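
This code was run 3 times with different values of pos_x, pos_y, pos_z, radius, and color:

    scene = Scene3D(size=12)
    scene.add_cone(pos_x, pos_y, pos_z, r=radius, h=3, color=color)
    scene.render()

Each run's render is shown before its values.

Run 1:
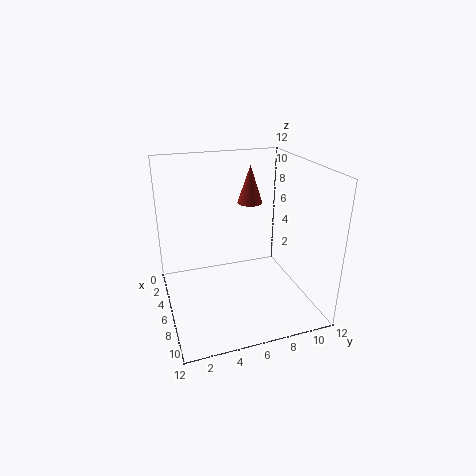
pos_x = 6
pos_y = 7
pos_z = 9
radius = 1
color = 'brown'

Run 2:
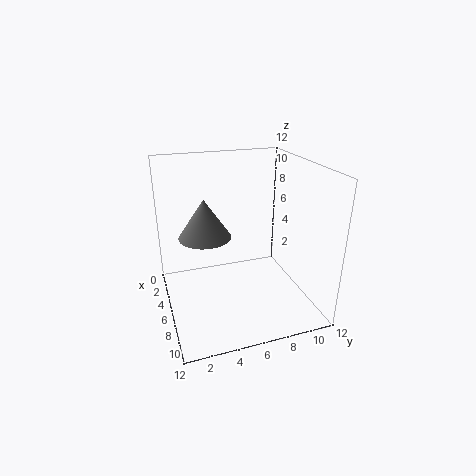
pos_x = 7
pos_y = 3
pos_z = 7
radius = 2
color = 'gray'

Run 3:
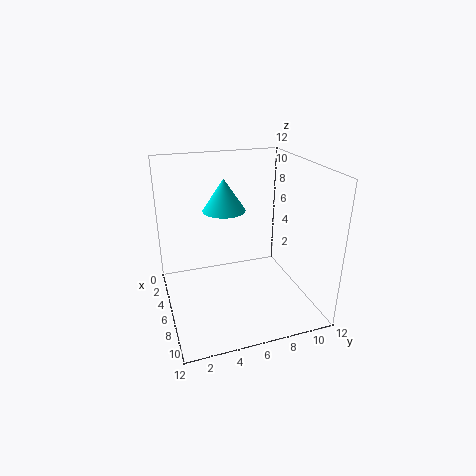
pos_x = 2
pos_y = 6
pos_z = 7
radius = 2
color = 'cyan'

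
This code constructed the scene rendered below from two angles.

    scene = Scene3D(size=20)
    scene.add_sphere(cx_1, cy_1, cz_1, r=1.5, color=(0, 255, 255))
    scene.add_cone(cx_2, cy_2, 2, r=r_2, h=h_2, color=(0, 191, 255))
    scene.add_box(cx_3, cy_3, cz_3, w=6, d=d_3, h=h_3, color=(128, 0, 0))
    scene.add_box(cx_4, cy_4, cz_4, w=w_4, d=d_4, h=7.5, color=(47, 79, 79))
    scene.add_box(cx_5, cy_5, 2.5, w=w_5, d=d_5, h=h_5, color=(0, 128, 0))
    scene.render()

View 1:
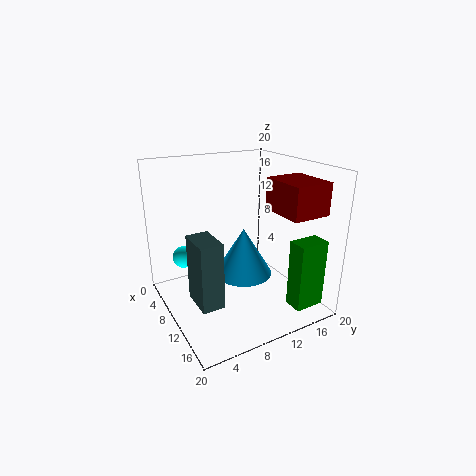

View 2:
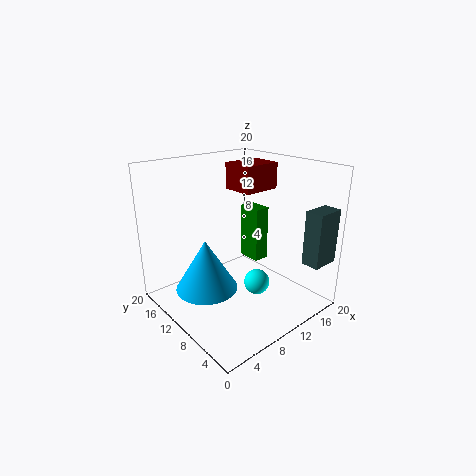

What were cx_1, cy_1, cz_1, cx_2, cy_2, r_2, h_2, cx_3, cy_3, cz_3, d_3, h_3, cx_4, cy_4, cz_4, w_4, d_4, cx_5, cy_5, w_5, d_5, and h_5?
cx_1 = 7, cy_1 = 3, cz_1 = 7.5, cx_2 = 6.5, cy_2 = 13, r_2 = 4.5, h_2 = 7.5, cx_3 = 13.5, cy_3 = 12, cz_3 = 15, d_3 = 5, h_3 = 4, cx_4 = 15.5, cy_4 = 0.5, cz_4 = 7, w_4 = 4, d_4 = 2.5, cx_5 = 17, cy_5 = 13.5, w_5 = 2.5, d_5 = 4, h_5 = 9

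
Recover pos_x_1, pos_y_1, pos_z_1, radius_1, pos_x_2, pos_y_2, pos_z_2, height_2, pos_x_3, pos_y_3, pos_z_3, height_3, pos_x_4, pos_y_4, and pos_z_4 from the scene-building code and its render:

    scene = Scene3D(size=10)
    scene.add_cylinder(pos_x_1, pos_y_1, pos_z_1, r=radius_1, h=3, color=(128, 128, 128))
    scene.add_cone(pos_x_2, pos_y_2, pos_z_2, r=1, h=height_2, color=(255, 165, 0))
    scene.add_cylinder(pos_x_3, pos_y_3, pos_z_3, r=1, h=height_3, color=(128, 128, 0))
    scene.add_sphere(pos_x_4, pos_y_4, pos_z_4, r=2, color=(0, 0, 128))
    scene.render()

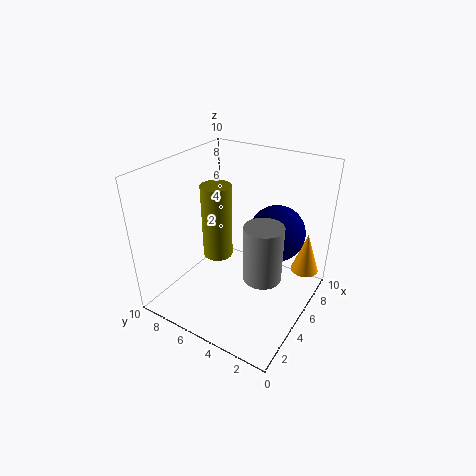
pos_x_1 = 1, pos_y_1 = 1, pos_z_1 = 6, radius_1 = 1, pos_x_2 = 8, pos_y_2 = 1, pos_z_2 = 2, height_2 = 3, pos_x_3 = 4, pos_y_3 = 6, pos_z_3 = 4, height_3 = 5, pos_x_4 = 7, pos_y_4 = 3, pos_z_4 = 5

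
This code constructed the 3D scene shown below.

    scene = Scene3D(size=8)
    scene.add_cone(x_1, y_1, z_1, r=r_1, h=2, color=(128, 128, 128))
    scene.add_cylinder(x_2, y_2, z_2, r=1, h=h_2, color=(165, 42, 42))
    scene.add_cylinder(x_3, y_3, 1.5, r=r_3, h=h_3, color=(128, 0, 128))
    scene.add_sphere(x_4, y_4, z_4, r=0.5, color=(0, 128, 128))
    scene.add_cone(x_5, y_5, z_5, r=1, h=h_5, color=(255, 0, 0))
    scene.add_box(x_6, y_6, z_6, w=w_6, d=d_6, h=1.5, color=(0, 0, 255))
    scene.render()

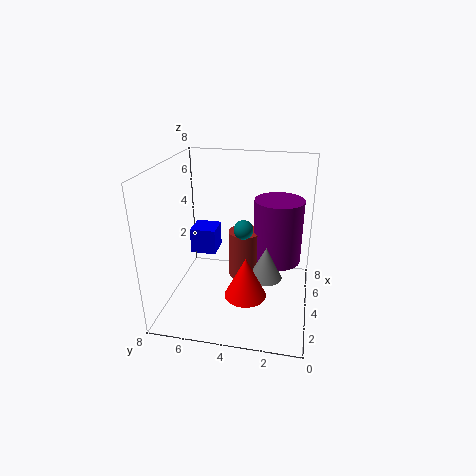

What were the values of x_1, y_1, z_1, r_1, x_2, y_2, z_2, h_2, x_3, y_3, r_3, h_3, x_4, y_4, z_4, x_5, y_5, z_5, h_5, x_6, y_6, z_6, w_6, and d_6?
x_1 = 5, y_1 = 2.5, z_1 = 1, r_1 = 1, x_2 = 6, y_2 = 4, z_2 = 0.5, h_2 = 3, x_3 = 6.5, y_3 = 2, r_3 = 1.5, h_3 = 4, x_4 = 3, y_4 = 3.5, z_4 = 5, x_5 = 1, y_5 = 3, z_5 = 2.5, h_5 = 2, x_6 = 4.5, y_6 = 5.5, z_6 = 2.5, w_6 = 1.5, d_6 = 1.5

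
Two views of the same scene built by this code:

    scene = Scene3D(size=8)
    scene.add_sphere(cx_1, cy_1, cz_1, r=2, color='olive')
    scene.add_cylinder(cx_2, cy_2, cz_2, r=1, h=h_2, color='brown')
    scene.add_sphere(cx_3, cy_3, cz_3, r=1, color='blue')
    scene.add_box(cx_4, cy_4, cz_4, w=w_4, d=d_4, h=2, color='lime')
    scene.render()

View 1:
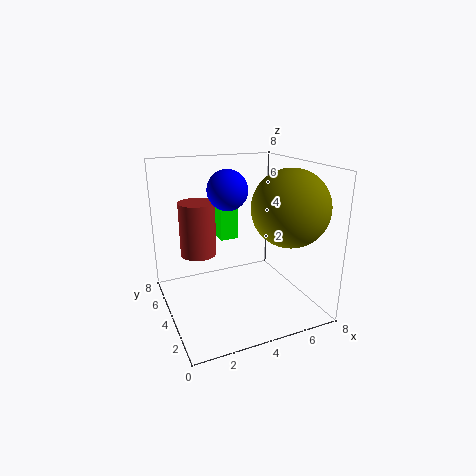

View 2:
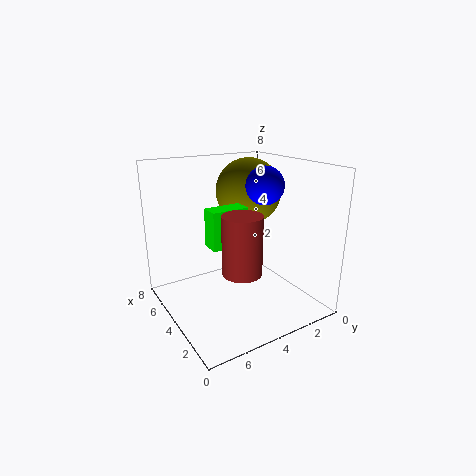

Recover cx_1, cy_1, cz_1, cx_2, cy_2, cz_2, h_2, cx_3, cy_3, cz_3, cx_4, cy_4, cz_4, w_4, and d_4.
cx_1 = 6
cy_1 = 2
cz_1 = 6
cx_2 = 2
cy_2 = 5
cz_2 = 3
h_2 = 3
cx_3 = 3
cy_3 = 3
cz_3 = 7
cx_4 = 3
cy_4 = 4
cz_4 = 4
w_4 = 1
d_4 = 2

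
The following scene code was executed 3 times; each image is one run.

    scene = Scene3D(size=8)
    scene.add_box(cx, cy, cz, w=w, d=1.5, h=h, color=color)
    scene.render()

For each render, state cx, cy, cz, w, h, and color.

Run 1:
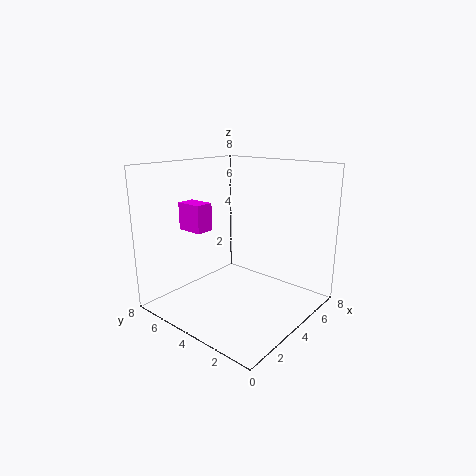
cx = 2, cy = 5, cz = 4.5, w = 1, h = 1.5, color = 'magenta'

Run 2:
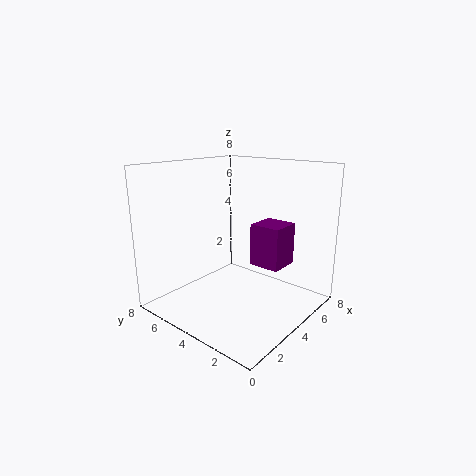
cx = 2.5, cy = 0.5, cz = 3.5, w = 1.5, h = 2, color = 'purple'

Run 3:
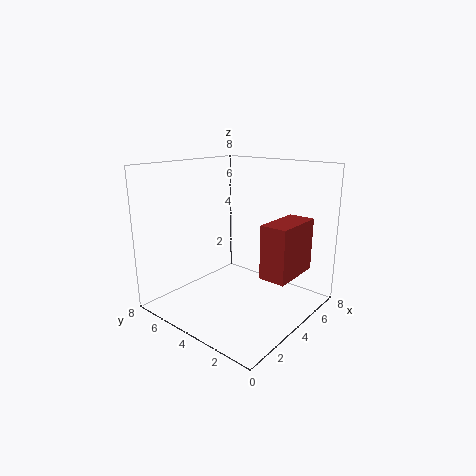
cx = 4, cy = 1, cz = 2, w = 3, h = 3, color = 'brown'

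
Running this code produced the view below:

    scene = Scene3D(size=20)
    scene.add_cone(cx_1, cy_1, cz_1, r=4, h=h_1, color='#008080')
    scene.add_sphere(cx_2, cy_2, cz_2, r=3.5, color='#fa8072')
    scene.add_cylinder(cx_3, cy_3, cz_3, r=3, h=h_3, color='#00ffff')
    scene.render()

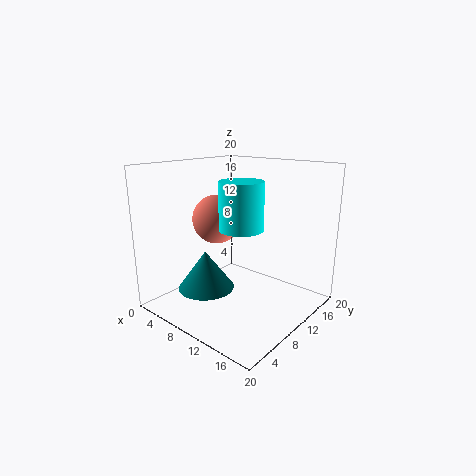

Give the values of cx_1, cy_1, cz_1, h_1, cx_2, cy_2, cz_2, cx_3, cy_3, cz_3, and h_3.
cx_1 = 6.5
cy_1 = 7
cz_1 = 2.5
h_1 = 5.5
cx_2 = 6
cy_2 = 10
cz_2 = 12
cx_3 = 11
cy_3 = 9.5
cz_3 = 11.5
h_3 = 6.5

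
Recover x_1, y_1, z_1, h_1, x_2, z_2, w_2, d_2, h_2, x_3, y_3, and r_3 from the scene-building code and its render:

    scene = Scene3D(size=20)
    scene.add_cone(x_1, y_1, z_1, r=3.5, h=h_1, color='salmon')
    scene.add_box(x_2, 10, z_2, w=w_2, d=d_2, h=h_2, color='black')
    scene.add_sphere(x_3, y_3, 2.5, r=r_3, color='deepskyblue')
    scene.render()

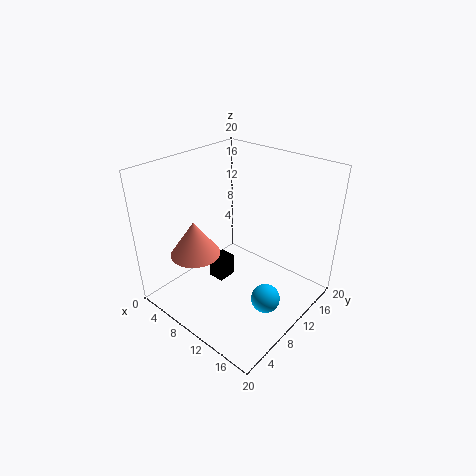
x_1 = 5.5; y_1 = 6; z_1 = 7.5; h_1 = 5; x_2 = 4; z_2 = 0.5; w_2 = 2.5; d_2 = 3; h_2 = 3.5; x_3 = 15.5; y_3 = 9.5; r_3 = 2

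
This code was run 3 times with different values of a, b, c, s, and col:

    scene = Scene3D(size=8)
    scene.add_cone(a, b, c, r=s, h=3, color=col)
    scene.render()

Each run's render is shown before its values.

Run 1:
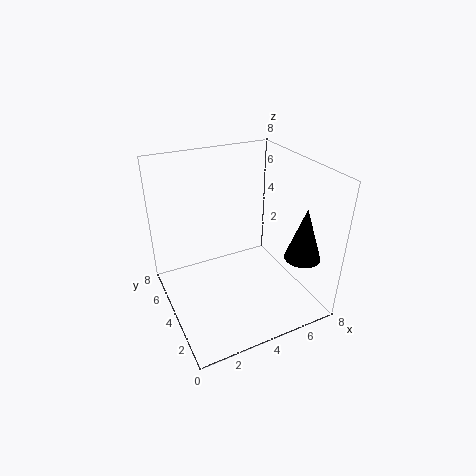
a = 7; b = 2; c = 3; s = 1; col = 'black'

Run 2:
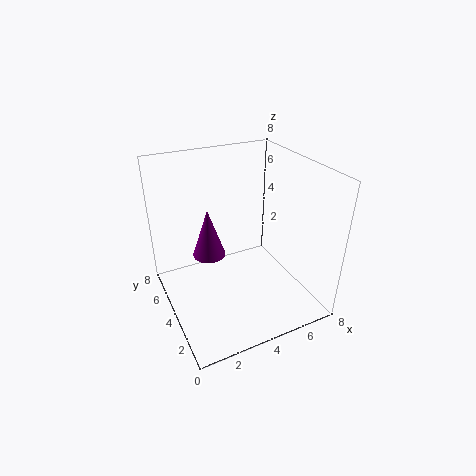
a = 3; b = 6; c = 2; s = 1; col = 'purple'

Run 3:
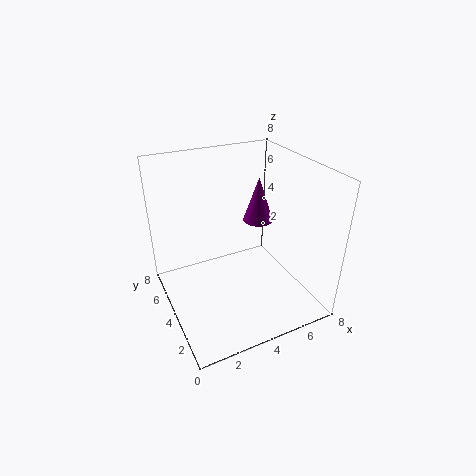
a = 7; b = 7; c = 3; s = 1; col = 'purple'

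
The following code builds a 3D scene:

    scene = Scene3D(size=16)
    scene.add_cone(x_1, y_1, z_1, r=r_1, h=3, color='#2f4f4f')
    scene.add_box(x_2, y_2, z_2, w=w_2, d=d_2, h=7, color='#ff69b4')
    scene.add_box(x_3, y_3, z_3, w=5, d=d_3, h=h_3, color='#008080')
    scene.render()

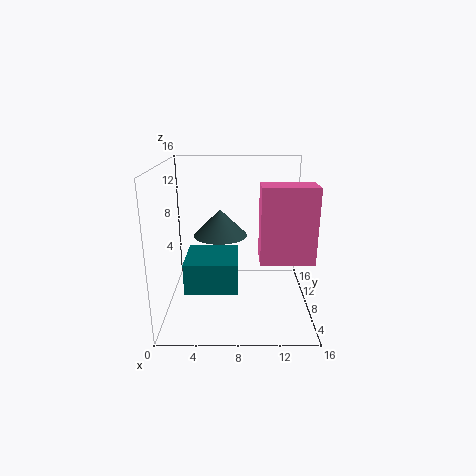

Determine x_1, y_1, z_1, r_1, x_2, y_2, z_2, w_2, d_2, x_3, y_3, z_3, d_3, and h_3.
x_1 = 6, y_1 = 9, z_1 = 8, r_1 = 3, x_2 = 10, y_2 = 1, z_2 = 8, w_2 = 5, d_2 = 3, x_3 = 3, y_3 = 1, z_3 = 5, d_3 = 5, h_3 = 3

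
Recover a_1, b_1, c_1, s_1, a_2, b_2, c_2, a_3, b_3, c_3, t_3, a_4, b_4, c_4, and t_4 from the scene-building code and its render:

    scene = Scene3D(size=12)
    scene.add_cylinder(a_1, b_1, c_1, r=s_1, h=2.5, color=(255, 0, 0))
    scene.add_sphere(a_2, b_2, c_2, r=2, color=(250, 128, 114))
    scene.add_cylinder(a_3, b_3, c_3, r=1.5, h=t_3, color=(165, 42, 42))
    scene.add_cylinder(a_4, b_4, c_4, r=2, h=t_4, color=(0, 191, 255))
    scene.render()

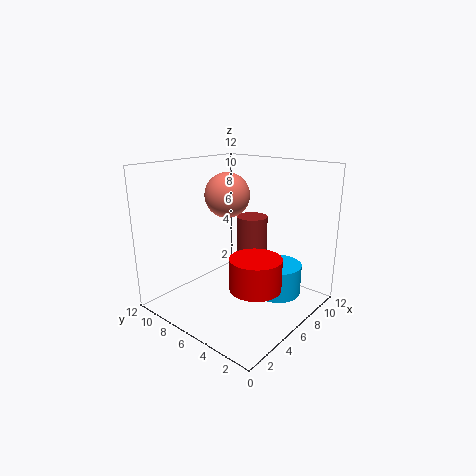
a_1 = 4.5
b_1 = 3
c_1 = 3
s_1 = 2
a_2 = 7.5
b_2 = 8.5
c_2 = 9
a_3 = 10.5
b_3 = 8
c_3 = 0.5
t_3 = 6
a_4 = 7.5
b_4 = 3
c_4 = 1.5
t_4 = 2.5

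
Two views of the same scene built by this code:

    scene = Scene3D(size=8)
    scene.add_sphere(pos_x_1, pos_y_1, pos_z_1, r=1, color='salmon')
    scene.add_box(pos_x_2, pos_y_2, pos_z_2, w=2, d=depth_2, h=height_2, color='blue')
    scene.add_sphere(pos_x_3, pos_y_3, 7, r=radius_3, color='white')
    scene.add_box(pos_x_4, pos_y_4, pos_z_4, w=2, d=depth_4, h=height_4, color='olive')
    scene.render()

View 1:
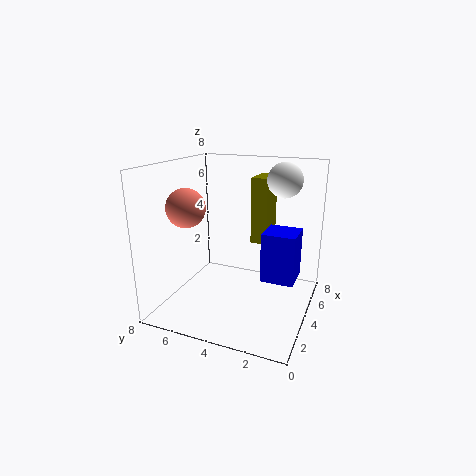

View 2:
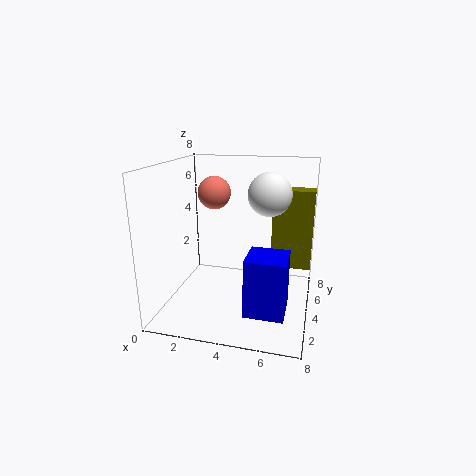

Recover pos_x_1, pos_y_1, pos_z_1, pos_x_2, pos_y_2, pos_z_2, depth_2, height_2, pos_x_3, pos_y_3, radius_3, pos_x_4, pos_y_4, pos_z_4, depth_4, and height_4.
pos_x_1 = 2, pos_y_1 = 6, pos_z_1 = 6, pos_x_2 = 5, pos_y_2 = 1, pos_z_2 = 1, depth_2 = 2, height_2 = 3, pos_x_3 = 6, pos_y_3 = 2, radius_3 = 1, pos_x_4 = 6, pos_y_4 = 3, pos_z_4 = 3, depth_4 = 1, height_4 = 4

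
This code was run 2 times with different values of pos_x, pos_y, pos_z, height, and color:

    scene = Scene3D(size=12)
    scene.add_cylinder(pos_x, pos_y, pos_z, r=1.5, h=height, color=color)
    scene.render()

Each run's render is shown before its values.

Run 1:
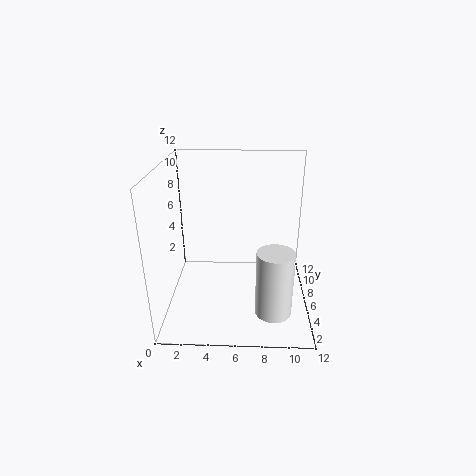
pos_x = 9; pos_y = 3.5; pos_z = 0.5; height = 5.5; color = 'white'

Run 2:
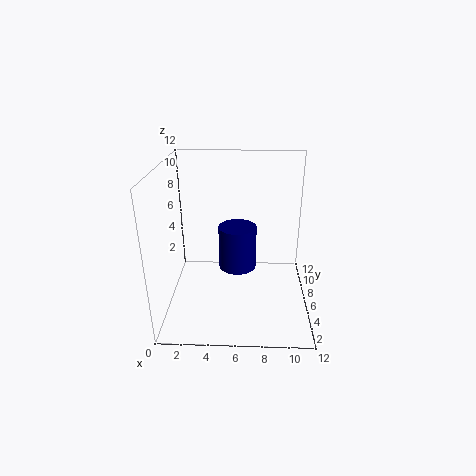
pos_x = 6; pos_y = 5; pos_z = 4; height = 3.5; color = 'navy'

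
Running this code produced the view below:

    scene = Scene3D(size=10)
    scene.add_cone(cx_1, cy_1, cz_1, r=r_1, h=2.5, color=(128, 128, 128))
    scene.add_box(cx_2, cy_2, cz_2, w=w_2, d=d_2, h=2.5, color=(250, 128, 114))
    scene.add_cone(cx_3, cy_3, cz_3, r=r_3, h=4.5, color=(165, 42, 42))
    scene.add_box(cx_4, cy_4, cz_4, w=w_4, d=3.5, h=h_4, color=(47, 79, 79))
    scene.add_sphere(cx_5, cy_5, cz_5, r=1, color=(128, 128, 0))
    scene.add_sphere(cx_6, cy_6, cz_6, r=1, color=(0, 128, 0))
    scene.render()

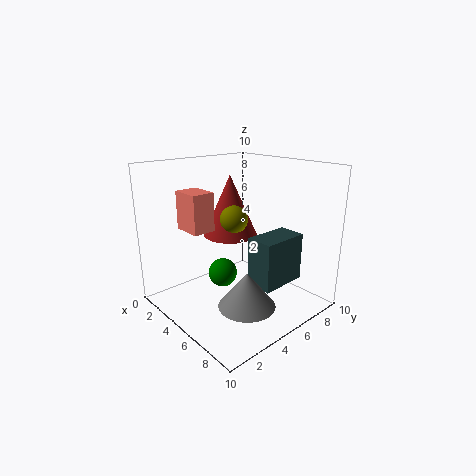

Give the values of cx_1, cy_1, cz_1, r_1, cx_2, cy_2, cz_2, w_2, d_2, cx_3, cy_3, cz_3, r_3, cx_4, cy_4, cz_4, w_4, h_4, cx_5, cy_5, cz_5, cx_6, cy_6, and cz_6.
cx_1 = 6.5
cy_1 = 4.5
cz_1 = 0.5
r_1 = 2
cx_2 = 3
cy_2 = 1.5
cz_2 = 6
w_2 = 2
d_2 = 1.5
cx_3 = 3
cy_3 = 6
cz_3 = 4.5
r_3 = 2
cx_4 = 5.5
cy_4 = 5.5
cz_4 = 1.5
w_4 = 2
h_4 = 3.5
cx_5 = 4
cy_5 = 5.5
cz_5 = 6
cx_6 = 4.5
cy_6 = 4
cz_6 = 2.5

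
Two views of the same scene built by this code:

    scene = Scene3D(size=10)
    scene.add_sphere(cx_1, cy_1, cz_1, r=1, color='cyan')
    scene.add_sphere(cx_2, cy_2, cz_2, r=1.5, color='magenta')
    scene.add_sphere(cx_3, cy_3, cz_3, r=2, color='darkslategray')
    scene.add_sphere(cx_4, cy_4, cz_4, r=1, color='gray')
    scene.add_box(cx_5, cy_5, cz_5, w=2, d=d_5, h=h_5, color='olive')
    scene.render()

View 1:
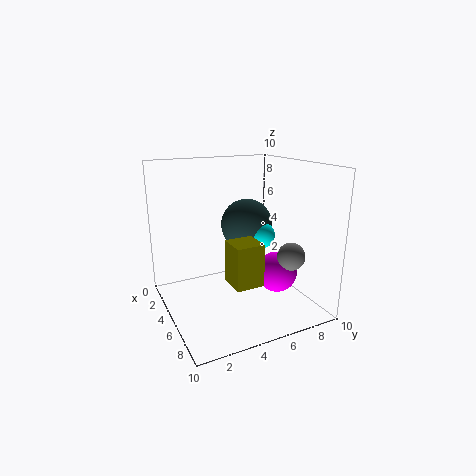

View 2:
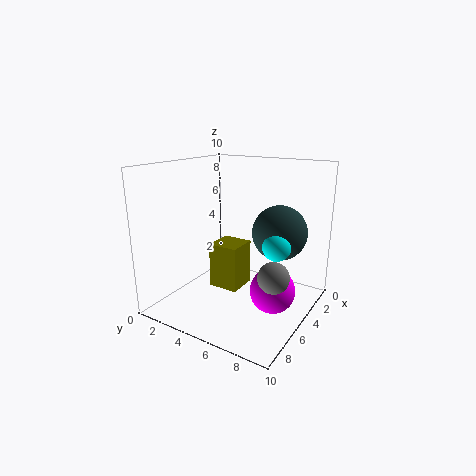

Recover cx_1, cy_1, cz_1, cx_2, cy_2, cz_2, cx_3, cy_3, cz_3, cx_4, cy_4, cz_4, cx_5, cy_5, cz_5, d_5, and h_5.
cx_1 = 4
cy_1 = 7.5
cz_1 = 4.5
cx_2 = 5.5
cy_2 = 8
cz_2 = 2
cx_3 = 2.5
cy_3 = 7
cz_3 = 5
cx_4 = 6.5
cy_4 = 8.5
cz_4 = 3.5
cx_5 = 5
cy_5 = 4
cz_5 = 2
d_5 = 2
h_5 = 3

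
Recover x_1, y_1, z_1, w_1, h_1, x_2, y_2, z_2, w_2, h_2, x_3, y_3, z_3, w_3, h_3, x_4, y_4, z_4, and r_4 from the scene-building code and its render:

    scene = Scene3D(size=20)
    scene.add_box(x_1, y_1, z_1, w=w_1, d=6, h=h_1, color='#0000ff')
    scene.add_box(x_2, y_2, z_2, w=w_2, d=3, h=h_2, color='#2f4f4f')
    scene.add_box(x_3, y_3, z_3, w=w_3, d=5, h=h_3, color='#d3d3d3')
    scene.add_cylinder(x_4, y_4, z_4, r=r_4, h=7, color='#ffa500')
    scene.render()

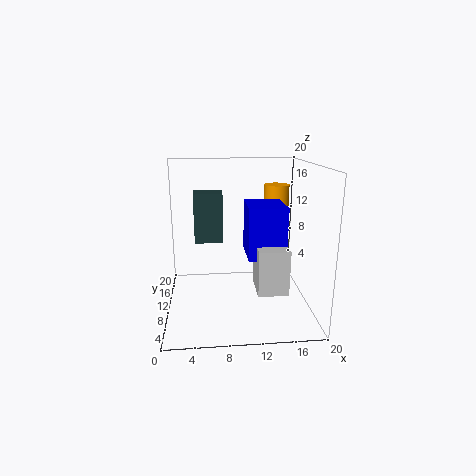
x_1 = 11, y_1 = 6, z_1 = 8, w_1 = 5, h_1 = 7, x_2 = 4, y_2 = 11, z_2 = 9, w_2 = 4, h_2 = 7, x_3 = 12, y_3 = 4, z_3 = 4, w_3 = 4, h_3 = 6, x_4 = 17, y_4 = 18, z_4 = 9, r_4 = 2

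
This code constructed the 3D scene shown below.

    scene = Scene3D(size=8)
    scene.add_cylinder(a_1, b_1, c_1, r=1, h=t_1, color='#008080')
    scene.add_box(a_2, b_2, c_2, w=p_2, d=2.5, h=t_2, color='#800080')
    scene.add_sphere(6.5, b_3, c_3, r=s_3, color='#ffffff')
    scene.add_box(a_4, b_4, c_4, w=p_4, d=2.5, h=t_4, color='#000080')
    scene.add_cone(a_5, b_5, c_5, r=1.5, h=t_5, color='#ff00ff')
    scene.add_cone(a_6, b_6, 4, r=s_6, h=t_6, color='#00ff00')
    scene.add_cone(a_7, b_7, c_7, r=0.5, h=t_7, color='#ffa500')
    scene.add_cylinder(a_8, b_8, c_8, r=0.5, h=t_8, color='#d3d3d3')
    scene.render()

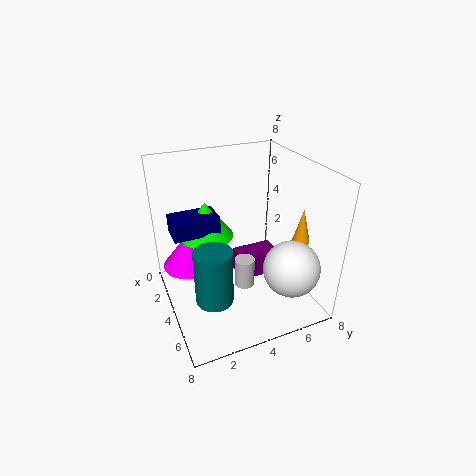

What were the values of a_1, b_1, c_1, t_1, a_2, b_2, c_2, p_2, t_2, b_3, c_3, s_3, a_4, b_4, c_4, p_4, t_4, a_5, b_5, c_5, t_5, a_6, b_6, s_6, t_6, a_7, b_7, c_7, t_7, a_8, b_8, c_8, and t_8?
a_1 = 5.5; b_1 = 2; c_1 = 1.5; t_1 = 3; a_2 = 2; b_2 = 4.5; c_2 = 0.5; p_2 = 1.5; t_2 = 1.5; b_3 = 6; c_3 = 3; s_3 = 1.5; a_4 = 2.5; b_4 = 0.5; c_4 = 4.5; p_4 = 1.5; t_4 = 1; a_5 = 2.5; b_5 = 1.5; c_5 = 2; t_5 = 2; a_6 = 3; b_6 = 2.5; s_6 = 1.5; t_6 = 2; a_7 = 5; b_7 = 7.5; c_7 = 3.5; t_7 = 2; a_8 = 6; b_8 = 3.5; c_8 = 2.5; t_8 = 1.5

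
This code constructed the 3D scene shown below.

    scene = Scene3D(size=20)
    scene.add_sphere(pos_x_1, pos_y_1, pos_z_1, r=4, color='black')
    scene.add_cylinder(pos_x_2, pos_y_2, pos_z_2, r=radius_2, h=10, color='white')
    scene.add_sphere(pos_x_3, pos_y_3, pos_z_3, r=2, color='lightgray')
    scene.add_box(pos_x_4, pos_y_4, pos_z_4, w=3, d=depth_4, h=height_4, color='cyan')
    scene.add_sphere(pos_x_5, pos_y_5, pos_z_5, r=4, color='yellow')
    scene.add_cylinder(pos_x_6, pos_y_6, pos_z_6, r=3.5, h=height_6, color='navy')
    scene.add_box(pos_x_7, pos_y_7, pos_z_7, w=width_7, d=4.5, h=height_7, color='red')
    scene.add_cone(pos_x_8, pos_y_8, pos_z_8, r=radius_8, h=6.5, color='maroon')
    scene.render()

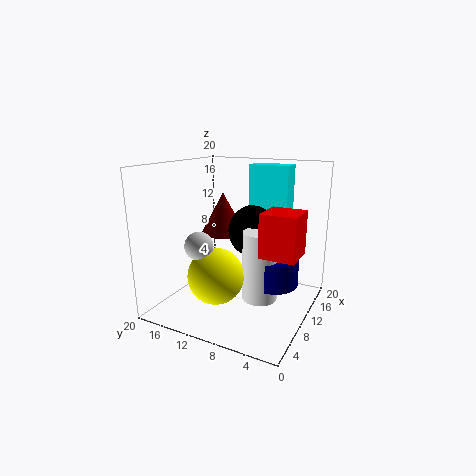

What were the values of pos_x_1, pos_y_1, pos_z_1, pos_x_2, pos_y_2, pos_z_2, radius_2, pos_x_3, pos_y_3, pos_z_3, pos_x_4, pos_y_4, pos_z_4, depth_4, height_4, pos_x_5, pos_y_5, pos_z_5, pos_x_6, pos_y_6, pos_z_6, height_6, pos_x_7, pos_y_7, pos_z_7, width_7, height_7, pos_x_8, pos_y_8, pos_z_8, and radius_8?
pos_x_1 = 15.5; pos_y_1 = 10; pos_z_1 = 9.5; pos_x_2 = 11; pos_y_2 = 7; pos_z_2 = 1; radius_2 = 2.5; pos_x_3 = 7; pos_y_3 = 14.5; pos_z_3 = 9; pos_x_4 = 15.5; pos_y_4 = 5; pos_z_4 = 13; depth_4 = 6; height_4 = 6.5; pos_x_5 = 8; pos_y_5 = 12.5; pos_z_5 = 4.5; pos_x_6 = 12.5; pos_y_6 = 5.5; pos_z_6 = 3; height_6 = 4; pos_x_7 = 5.5; pos_y_7 = 0.5; pos_z_7 = 9.5; width_7 = 4.5; height_7 = 5.5; pos_x_8 = 15.5; pos_y_8 = 15.5; pos_z_8 = 8.5; radius_8 = 3.5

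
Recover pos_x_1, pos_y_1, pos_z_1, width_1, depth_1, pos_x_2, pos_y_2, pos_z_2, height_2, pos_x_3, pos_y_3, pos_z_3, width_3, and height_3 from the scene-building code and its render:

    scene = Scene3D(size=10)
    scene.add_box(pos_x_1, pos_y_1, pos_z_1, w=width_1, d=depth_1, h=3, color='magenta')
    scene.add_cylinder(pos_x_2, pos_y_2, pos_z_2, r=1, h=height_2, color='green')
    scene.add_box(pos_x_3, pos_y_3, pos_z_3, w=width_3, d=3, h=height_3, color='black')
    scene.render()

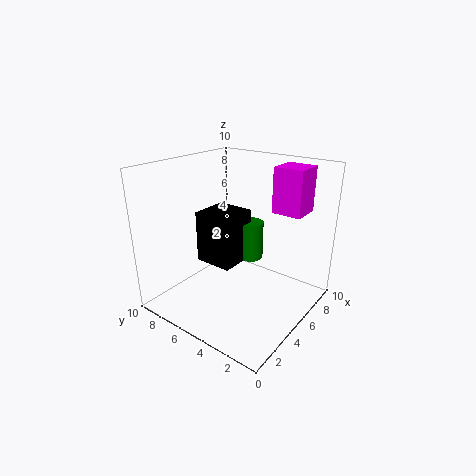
pos_x_1 = 6; pos_y_1 = 1; pos_z_1 = 7; width_1 = 2; depth_1 = 2; pos_x_2 = 8; pos_y_2 = 6; pos_z_2 = 2; height_2 = 3; pos_x_3 = 5; pos_y_3 = 6; pos_z_3 = 2; width_3 = 3; height_3 = 4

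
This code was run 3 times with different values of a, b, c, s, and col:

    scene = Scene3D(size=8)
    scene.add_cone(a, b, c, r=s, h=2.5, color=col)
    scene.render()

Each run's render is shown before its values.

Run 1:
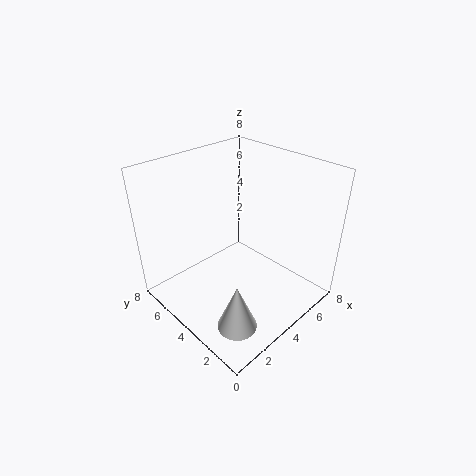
a = 1.5
b = 1.5
c = 1
s = 1
col = 'white'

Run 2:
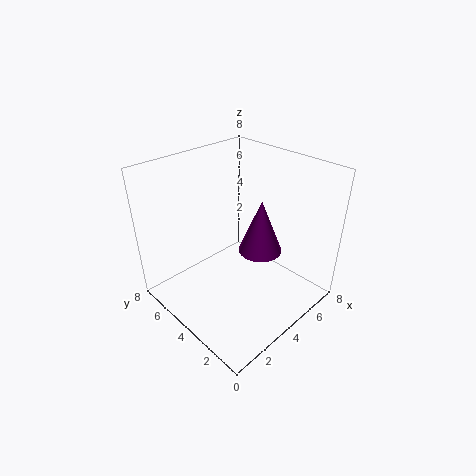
a = 3
b = 1.5
c = 5
s = 1
col = 'purple'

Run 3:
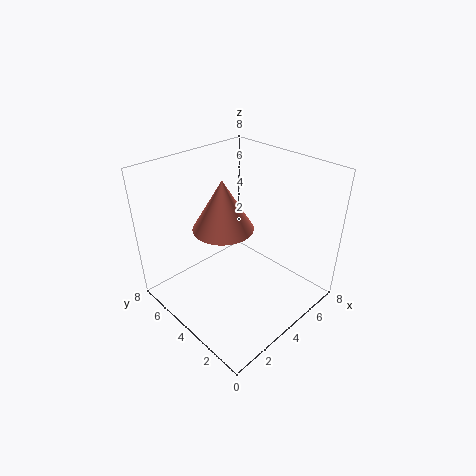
a = 2.5
b = 3.5
c = 5.5
s = 1.5
col = 'salmon'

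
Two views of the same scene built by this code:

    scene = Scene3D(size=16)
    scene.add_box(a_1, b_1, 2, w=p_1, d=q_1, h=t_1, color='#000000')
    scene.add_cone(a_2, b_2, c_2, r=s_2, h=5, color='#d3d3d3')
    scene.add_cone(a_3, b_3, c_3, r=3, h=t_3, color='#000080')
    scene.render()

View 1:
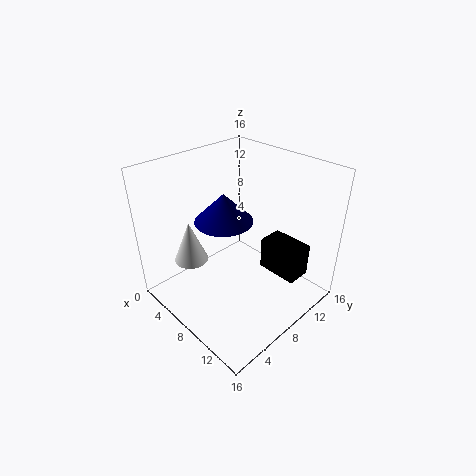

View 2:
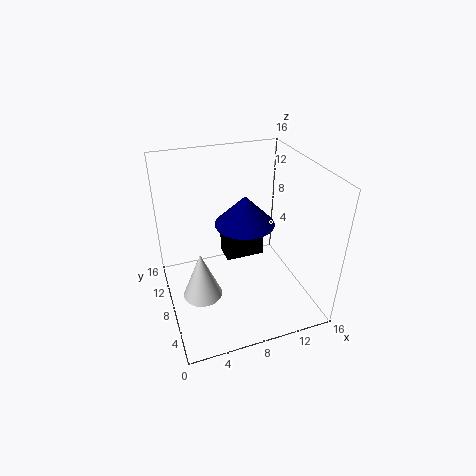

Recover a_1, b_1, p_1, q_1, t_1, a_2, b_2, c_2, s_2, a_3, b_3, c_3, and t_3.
a_1 = 8; b_1 = 12; p_1 = 5; q_1 = 3; t_1 = 4; a_2 = 3; b_2 = 5; c_2 = 4; s_2 = 2; a_3 = 8; b_3 = 6; c_3 = 11; t_3 = 3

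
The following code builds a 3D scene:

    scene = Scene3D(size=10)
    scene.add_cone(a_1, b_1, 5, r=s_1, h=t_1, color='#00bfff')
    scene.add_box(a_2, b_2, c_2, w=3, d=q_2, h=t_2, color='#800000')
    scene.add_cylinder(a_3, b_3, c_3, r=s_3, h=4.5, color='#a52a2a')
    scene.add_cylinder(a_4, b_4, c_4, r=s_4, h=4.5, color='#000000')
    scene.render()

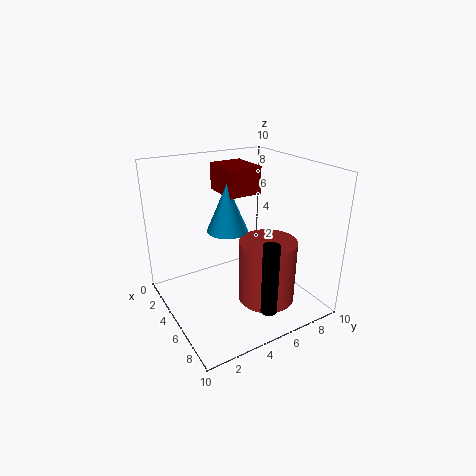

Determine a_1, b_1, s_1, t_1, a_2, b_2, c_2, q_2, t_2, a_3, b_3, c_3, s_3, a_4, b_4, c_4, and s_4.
a_1 = 3.5; b_1 = 5; s_1 = 1.5; t_1 = 3.5; a_2 = 1; b_2 = 5; c_2 = 7.5; q_2 = 2.5; t_2 = 2; a_3 = 6.5; b_3 = 6.5; c_3 = 0.5; s_3 = 2; a_4 = 9.5; b_4 = 4.5; c_4 = 2; s_4 = 0.5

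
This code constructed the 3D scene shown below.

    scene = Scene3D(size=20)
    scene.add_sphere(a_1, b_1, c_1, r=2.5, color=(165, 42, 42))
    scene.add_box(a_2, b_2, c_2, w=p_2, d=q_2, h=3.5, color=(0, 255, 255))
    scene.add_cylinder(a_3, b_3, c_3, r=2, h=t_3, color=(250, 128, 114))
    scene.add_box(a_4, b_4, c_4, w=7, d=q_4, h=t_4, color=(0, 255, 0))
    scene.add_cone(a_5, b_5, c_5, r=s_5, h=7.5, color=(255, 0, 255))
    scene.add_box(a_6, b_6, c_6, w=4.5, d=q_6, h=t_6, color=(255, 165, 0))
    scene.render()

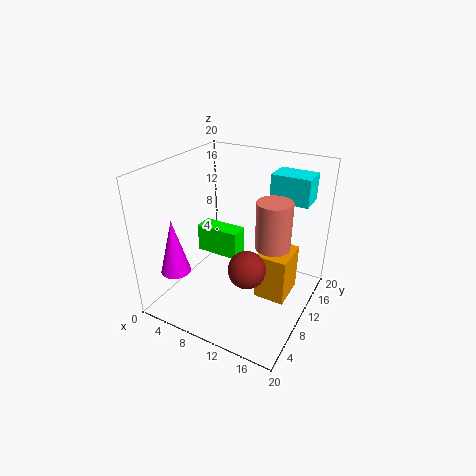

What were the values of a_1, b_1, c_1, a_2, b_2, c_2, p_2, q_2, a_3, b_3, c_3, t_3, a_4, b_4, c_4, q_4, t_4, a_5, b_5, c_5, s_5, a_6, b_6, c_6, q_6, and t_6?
a_1 = 13, b_1 = 7, c_1 = 7.5, a_2 = 14, b_2 = 11, c_2 = 16, p_2 = 5, q_2 = 3.5, a_3 = 17, b_3 = 5.5, c_3 = 13, t_3 = 5.5, a_4 = 0.5, b_4 = 13.5, c_4 = 3.5, q_4 = 3, t_4 = 4.5, a_5 = 4, b_5 = 3.5, c_5 = 6.5, s_5 = 2, a_6 = 12.5, b_6 = 10.5, c_6 = 0.5, q_6 = 5.5, t_6 = 7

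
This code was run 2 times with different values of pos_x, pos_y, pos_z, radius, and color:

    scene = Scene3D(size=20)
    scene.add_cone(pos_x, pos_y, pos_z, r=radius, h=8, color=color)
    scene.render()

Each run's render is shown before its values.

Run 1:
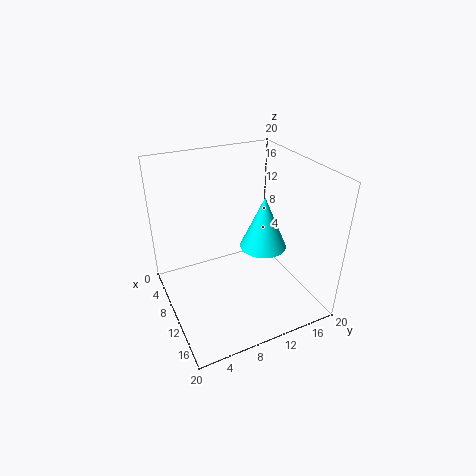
pos_x = 8.5, pos_y = 15, pos_z = 6.5, radius = 3.5, color = 'cyan'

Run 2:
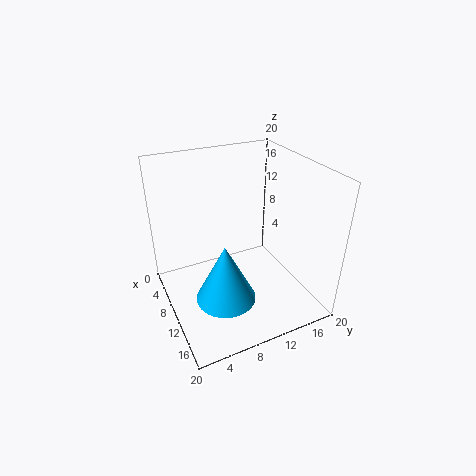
pos_x = 13.5, pos_y = 6.5, pos_z = 3.5, radius = 4, color = 'deepskyblue'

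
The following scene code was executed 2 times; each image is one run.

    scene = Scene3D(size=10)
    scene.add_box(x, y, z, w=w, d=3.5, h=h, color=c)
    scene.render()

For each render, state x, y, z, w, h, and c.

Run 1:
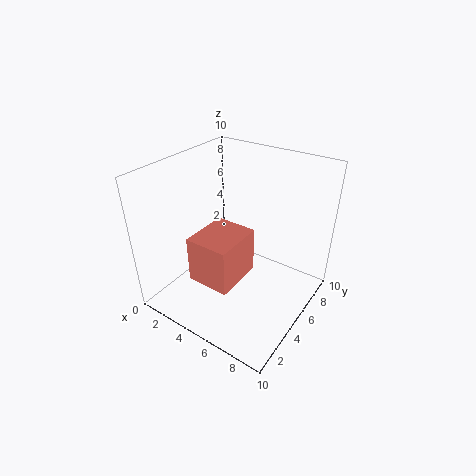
x = 3, y = 2, z = 2.5, w = 3, h = 3.25, c = 'salmon'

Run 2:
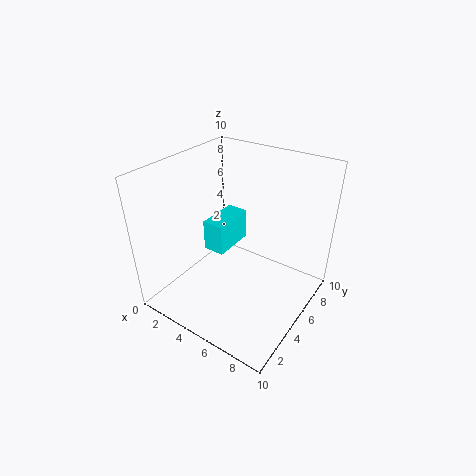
x = 1, y = 6, z = 2, w = 1.75, h = 2.5, c = 'cyan'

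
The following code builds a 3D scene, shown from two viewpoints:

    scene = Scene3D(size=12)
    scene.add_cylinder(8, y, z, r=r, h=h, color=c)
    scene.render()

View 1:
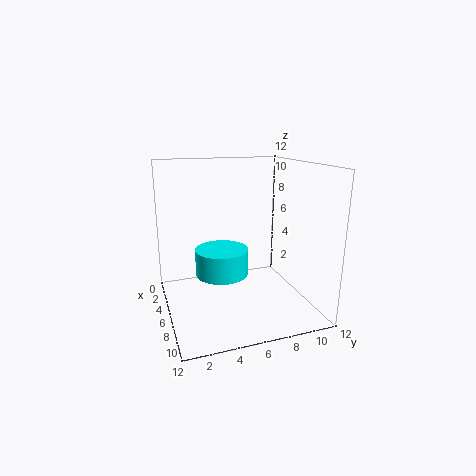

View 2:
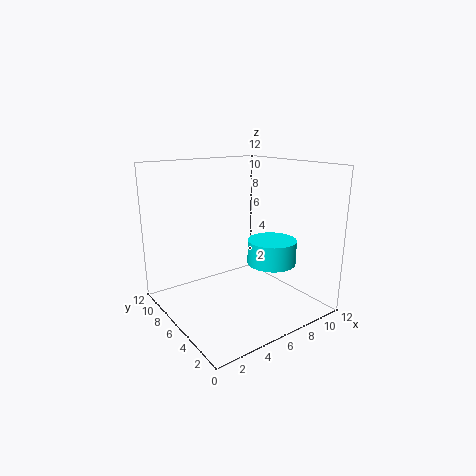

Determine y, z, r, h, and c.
y = 4; z = 4; r = 2; h = 2; c = 'cyan'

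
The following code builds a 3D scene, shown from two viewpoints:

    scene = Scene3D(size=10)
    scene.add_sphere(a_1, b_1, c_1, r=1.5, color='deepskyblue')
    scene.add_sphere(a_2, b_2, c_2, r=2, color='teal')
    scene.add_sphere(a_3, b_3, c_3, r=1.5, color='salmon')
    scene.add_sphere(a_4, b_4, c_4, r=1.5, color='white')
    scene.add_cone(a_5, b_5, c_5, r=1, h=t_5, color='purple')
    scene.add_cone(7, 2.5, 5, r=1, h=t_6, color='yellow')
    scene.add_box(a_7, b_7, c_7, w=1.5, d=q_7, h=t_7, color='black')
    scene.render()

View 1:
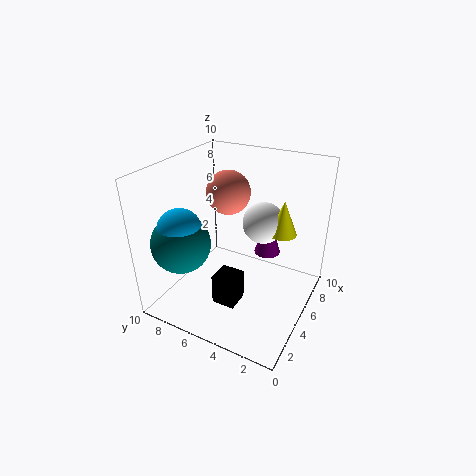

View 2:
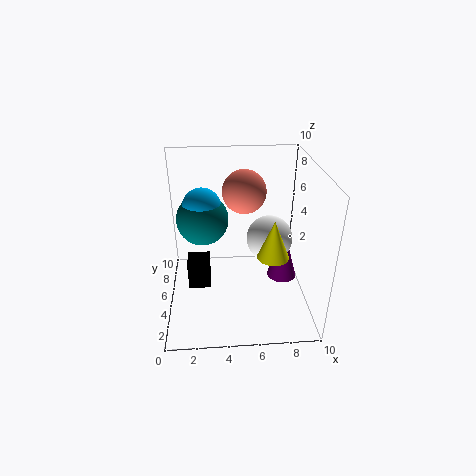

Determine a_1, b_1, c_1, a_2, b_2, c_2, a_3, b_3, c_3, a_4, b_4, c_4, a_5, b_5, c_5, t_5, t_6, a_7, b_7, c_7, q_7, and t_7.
a_1 = 2.5; b_1 = 8; c_1 = 6; a_2 = 2.5; b_2 = 8; c_2 = 5; a_3 = 5.5; b_3 = 6; c_3 = 8; a_4 = 7; b_4 = 4; c_4 = 5.5; a_5 = 8; b_5 = 4; c_5 = 2.5; t_5 = 3.5; t_6 = 2.5; a_7 = 1.5; b_7 = 3.5; c_7 = 2; q_7 = 1.5; t_7 = 2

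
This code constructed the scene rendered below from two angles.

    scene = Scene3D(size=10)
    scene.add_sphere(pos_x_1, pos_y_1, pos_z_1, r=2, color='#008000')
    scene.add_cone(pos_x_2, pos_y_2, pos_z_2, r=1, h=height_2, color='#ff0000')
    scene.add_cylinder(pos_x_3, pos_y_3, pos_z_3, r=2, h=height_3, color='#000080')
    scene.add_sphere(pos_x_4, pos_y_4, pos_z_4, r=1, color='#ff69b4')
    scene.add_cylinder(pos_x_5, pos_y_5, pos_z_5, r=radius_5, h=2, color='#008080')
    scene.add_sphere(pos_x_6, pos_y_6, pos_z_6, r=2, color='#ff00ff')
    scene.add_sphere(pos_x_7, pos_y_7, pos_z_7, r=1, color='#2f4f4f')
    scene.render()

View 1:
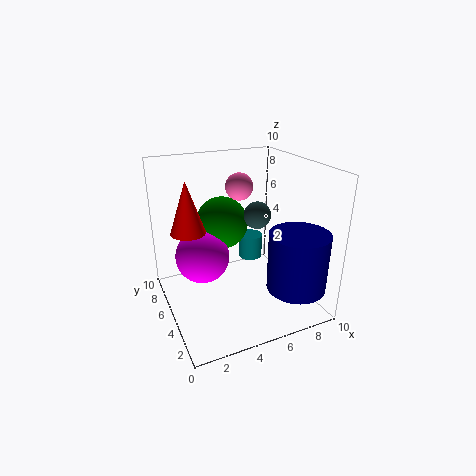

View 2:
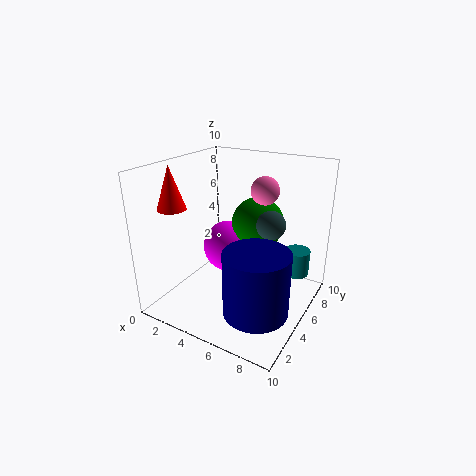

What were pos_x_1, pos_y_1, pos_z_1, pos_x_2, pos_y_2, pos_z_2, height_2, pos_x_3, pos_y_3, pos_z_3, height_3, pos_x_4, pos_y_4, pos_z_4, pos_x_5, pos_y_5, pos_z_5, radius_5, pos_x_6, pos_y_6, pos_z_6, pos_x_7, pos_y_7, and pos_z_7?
pos_x_1 = 5
pos_y_1 = 8
pos_z_1 = 5
pos_x_2 = 1
pos_y_2 = 3
pos_z_2 = 7
height_2 = 3
pos_x_3 = 8
pos_y_3 = 2
pos_z_3 = 2
height_3 = 4
pos_x_4 = 6
pos_y_4 = 7
pos_z_4 = 8
pos_x_5 = 8
pos_y_5 = 9
pos_z_5 = 1
radius_5 = 1
pos_x_6 = 3
pos_y_6 = 7
pos_z_6 = 3
pos_x_7 = 7
pos_y_7 = 6
pos_z_7 = 6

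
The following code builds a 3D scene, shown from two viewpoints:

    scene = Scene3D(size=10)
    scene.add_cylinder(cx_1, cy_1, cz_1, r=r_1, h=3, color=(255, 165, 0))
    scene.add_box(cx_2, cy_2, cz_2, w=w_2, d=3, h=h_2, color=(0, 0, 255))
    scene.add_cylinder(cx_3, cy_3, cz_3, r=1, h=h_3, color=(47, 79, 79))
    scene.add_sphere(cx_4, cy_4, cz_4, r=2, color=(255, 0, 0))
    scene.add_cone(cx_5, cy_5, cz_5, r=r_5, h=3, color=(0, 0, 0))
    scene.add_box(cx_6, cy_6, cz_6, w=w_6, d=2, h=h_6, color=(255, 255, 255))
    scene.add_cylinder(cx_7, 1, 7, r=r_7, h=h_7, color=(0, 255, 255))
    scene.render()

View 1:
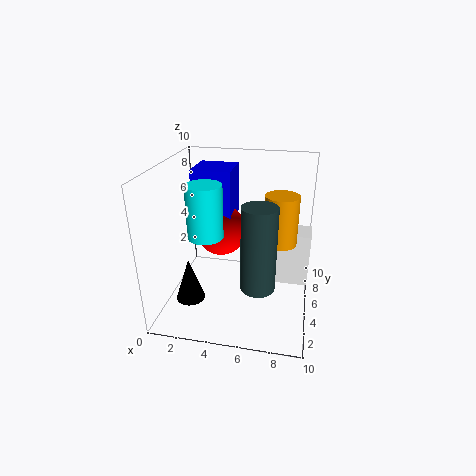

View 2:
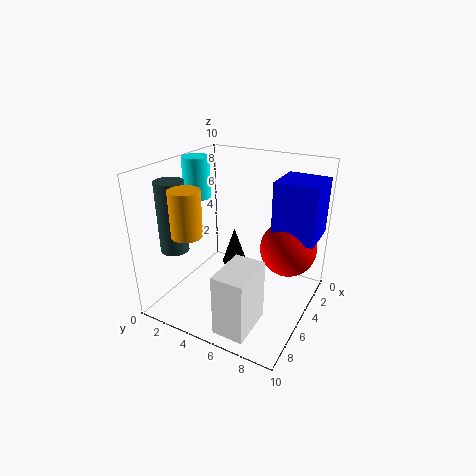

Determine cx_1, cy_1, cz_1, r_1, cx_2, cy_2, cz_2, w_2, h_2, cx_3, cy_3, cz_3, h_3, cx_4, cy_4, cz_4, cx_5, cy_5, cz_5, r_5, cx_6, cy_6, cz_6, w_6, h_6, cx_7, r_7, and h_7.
cx_1 = 8; cy_1 = 3; cz_1 = 6; r_1 = 1; cx_2 = 1; cy_2 = 7; cz_2 = 5; w_2 = 3; h_2 = 4; cx_3 = 7; cy_3 = 1; cz_3 = 4; h_3 = 5; cx_4 = 3; cy_4 = 8; cz_4 = 4; cx_5 = 2; cy_5 = 3; cz_5 = 1; r_5 = 1; cx_6 = 7; cy_6 = 6; cz_6 = 1; w_6 = 3; h_6 = 4; cx_7 = 4; r_7 = 1; h_7 = 3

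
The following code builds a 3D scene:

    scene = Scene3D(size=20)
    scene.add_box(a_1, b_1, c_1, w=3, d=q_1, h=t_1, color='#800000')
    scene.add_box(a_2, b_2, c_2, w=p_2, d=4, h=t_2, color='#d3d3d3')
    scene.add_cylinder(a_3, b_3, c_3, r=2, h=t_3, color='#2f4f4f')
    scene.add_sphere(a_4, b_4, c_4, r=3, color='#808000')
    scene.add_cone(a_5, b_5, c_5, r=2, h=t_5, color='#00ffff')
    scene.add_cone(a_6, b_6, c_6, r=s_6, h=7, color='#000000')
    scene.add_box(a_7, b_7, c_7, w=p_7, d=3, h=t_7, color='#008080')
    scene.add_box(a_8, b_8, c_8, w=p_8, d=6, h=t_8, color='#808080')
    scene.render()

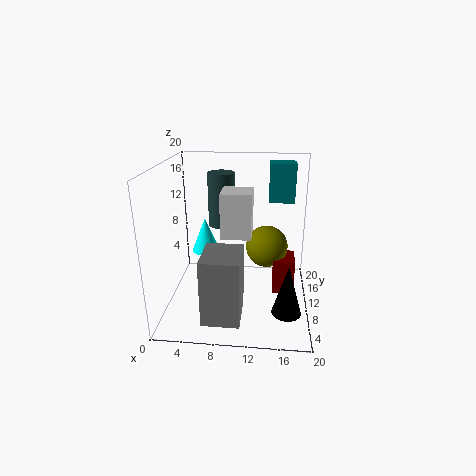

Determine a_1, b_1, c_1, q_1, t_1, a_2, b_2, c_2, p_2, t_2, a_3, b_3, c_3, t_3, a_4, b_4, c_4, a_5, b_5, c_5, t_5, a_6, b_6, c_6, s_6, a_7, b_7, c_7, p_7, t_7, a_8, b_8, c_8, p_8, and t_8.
a_1 = 15; b_1 = 9; c_1 = 2; q_1 = 4; t_1 = 5; a_2 = 8; b_2 = 7; c_2 = 11; p_2 = 4; t_2 = 6; a_3 = 7; b_3 = 15; c_3 = 10; t_3 = 8; a_4 = 14; b_4 = 12; c_4 = 8; a_5 = 5; b_5 = 12; c_5 = 7; t_5 = 5; a_6 = 17; b_6 = 6; c_6 = 1; s_6 = 2; a_7 = 14; b_7 = 17; c_7 = 13; p_7 = 4; t_7 = 6; a_8 = 6; b_8 = 2; c_8 = 1; p_8 = 5; t_8 = 9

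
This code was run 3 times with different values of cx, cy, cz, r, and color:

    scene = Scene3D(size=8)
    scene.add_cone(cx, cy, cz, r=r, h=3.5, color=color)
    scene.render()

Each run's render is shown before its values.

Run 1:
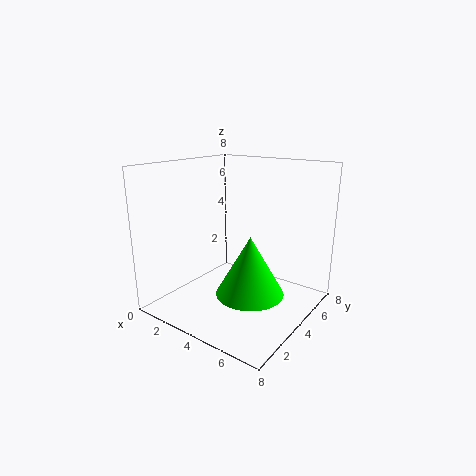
cx = 4.5
cy = 4.5
cz = 0.5
r = 2
color = 'lime'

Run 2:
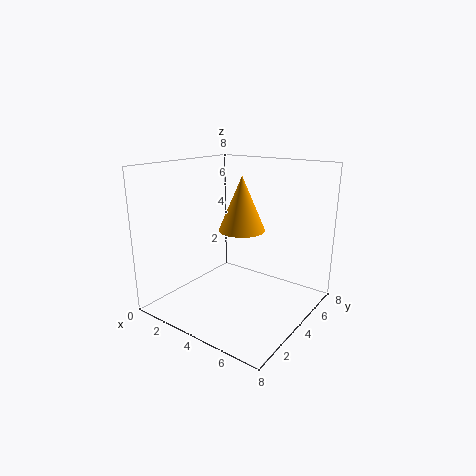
cx = 2.5
cy = 6.5
cz = 3.5
r = 1.5
color = 'orange'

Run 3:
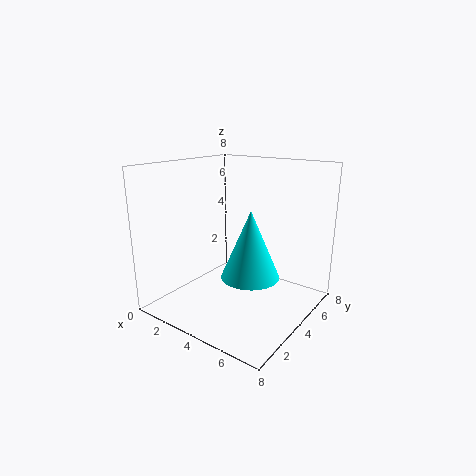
cx = 5.5
cy = 3
cz = 2.5
r = 1.5
color = 'cyan'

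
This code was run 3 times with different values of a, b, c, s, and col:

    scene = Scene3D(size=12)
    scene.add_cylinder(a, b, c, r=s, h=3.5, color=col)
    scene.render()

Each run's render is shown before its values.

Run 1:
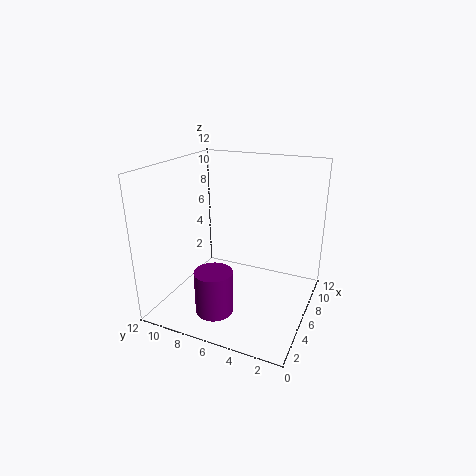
a = 2.5
b = 6.5
c = 1
s = 1.5
col = 'purple'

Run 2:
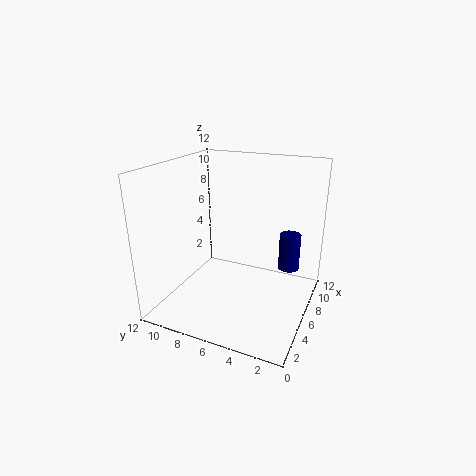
a = 10.75
b = 2.75
c = 1.5
s = 1
col = 'navy'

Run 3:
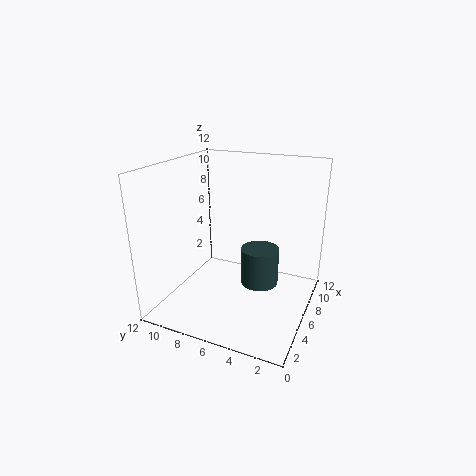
a = 8.75
b = 5
c = 0.5
s = 1.75
col = 'darkslategray'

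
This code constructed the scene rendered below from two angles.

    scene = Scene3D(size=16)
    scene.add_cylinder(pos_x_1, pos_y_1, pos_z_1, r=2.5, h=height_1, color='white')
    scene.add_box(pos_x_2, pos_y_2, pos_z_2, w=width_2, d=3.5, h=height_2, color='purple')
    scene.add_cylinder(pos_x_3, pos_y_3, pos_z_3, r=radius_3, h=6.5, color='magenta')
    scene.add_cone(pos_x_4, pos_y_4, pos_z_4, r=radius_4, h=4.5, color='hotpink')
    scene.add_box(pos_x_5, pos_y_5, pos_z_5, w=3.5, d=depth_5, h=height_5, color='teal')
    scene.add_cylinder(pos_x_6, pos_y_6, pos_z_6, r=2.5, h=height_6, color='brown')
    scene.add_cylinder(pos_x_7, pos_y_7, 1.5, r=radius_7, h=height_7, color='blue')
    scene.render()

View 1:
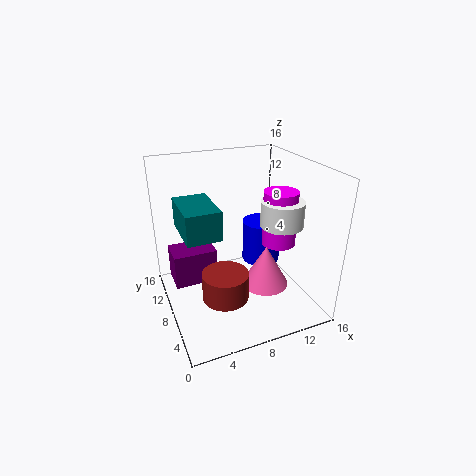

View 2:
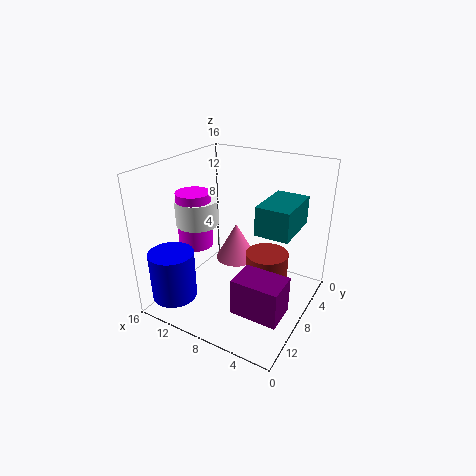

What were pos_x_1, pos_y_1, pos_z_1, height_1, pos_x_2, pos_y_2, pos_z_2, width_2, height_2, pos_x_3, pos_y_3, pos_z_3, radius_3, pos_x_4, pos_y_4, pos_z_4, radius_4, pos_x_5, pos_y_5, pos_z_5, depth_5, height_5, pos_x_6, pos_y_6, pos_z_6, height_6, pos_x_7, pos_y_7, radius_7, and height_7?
pos_x_1 = 13.5, pos_y_1 = 8, pos_z_1 = 8.5, height_1 = 3, pos_x_2 = 1, pos_y_2 = 9.5, pos_z_2 = 2, width_2 = 5, height_2 = 4, pos_x_3 = 13.5, pos_y_3 = 8.5, pos_z_3 = 6, radius_3 = 2, pos_x_4 = 10, pos_y_4 = 5, pos_z_4 = 3.5, radius_4 = 2.5, pos_x_5 = 1.5, pos_y_5 = 4.5, pos_z_5 = 10, depth_5 = 5.5, height_5 = 3, pos_x_6 = 5.5, pos_y_6 = 5.5, pos_z_6 = 2.5, height_6 = 3, pos_x_7 = 13.5, pos_y_7 = 13, radius_7 = 2.5, height_7 = 5.5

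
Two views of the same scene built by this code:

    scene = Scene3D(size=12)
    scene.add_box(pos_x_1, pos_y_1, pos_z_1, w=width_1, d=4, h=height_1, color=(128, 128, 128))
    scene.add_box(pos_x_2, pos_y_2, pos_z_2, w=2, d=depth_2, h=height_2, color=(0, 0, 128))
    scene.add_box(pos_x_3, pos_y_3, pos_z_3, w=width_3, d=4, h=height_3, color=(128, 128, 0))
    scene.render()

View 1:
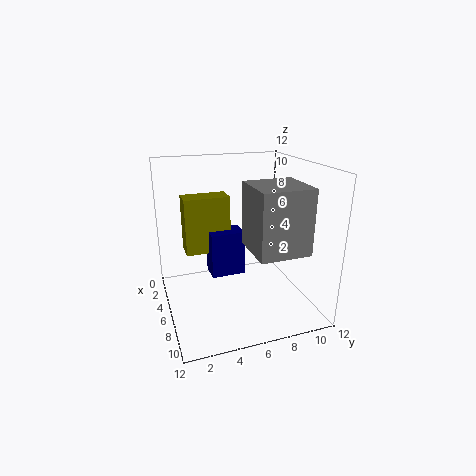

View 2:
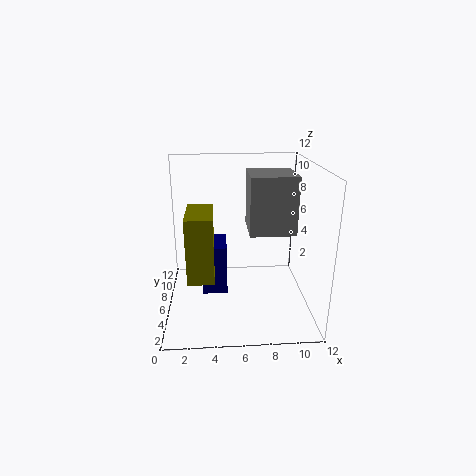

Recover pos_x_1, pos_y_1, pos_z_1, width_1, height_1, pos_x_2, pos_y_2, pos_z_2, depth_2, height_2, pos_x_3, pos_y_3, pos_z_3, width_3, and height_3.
pos_x_1 = 7, pos_y_1 = 6, pos_z_1 = 6, width_1 = 4, height_1 = 5, pos_x_2 = 3, pos_y_2 = 4, pos_z_2 = 2, depth_2 = 3, height_2 = 4, pos_x_3 = 2, pos_y_3 = 2, pos_z_3 = 4, width_3 = 2, height_3 = 5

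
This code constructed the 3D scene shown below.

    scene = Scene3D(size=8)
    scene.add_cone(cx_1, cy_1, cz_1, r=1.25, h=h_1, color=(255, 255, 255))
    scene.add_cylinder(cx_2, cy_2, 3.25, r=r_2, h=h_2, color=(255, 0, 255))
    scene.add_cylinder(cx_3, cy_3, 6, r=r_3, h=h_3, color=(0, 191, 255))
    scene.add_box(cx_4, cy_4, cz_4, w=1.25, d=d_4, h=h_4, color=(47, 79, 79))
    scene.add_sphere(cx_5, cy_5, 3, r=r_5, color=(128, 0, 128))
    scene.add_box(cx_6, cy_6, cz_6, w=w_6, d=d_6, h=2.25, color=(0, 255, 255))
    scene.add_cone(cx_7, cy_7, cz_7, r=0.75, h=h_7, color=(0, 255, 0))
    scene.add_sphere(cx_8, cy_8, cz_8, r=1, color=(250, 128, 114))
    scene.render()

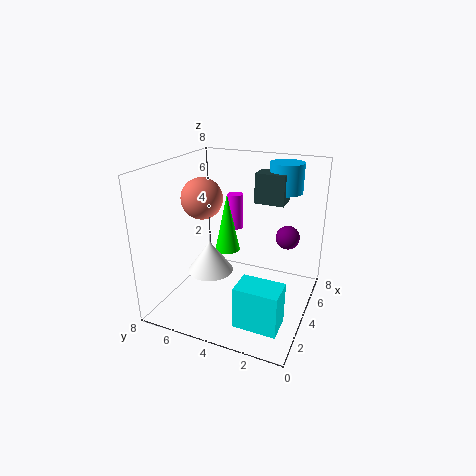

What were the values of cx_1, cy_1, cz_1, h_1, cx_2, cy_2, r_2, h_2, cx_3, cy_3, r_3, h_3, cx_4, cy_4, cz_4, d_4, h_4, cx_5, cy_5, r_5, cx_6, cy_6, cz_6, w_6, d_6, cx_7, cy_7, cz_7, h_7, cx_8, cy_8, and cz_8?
cx_1 = 3, cy_1 = 5.25, cz_1 = 2.25, h_1 = 1.75, cx_2 = 7, cy_2 = 5.5, r_2 = 0.5, h_2 = 2.25, cx_3 = 7, cy_3 = 2.25, r_3 = 1, h_3 = 1.75, cx_4 = 5.75, cy_4 = 2, cz_4 = 5.5, d_4 = 1.75, h_4 = 1.75, cx_5 = 7.25, cy_5 = 2, r_5 = 0.75, cx_6 = 1, cy_6 = 0.75, cz_6 = 0.5, w_6 = 1.5, d_6 = 2.25, cx_7 = 5.25, cy_7 = 5.25, cz_7 = 2.5, h_7 = 3.5, cx_8 = 2, cy_8 = 5, cz_8 = 6.75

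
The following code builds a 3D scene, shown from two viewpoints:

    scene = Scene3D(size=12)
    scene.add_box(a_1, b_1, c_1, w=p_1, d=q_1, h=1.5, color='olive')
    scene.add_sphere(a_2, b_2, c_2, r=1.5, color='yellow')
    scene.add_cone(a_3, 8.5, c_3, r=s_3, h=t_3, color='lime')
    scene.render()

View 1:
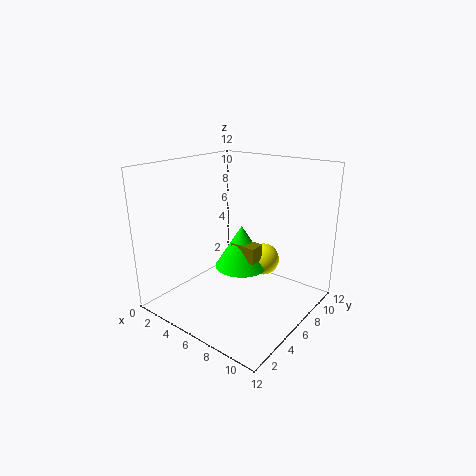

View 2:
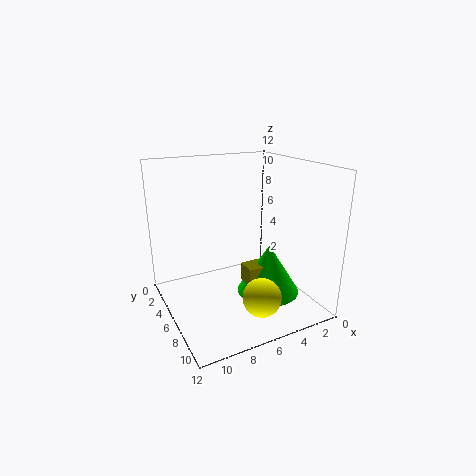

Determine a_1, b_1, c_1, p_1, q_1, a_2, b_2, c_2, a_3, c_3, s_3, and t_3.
a_1 = 4, b_1 = 7.5, c_1 = 3, p_1 = 2.5, q_1 = 1.5, a_2 = 6, b_2 = 10, c_2 = 2.5, a_3 = 4.5, c_3 = 2, s_3 = 2.5, t_3 = 4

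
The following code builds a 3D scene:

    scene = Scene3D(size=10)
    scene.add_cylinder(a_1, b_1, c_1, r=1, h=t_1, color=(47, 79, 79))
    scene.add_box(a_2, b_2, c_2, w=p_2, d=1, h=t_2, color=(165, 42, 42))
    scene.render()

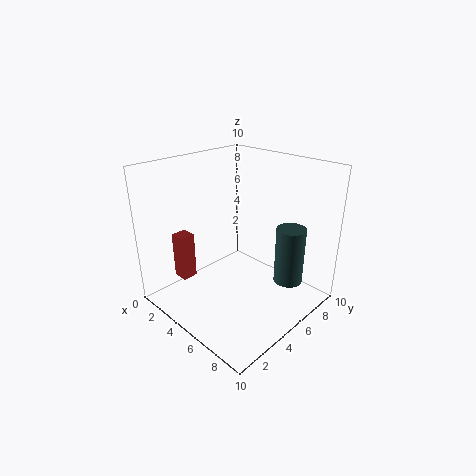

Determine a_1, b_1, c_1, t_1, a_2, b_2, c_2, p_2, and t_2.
a_1 = 8
b_1 = 7
c_1 = 2
t_1 = 4
a_2 = 3
b_2 = 1
c_2 = 3
p_2 = 1
t_2 = 3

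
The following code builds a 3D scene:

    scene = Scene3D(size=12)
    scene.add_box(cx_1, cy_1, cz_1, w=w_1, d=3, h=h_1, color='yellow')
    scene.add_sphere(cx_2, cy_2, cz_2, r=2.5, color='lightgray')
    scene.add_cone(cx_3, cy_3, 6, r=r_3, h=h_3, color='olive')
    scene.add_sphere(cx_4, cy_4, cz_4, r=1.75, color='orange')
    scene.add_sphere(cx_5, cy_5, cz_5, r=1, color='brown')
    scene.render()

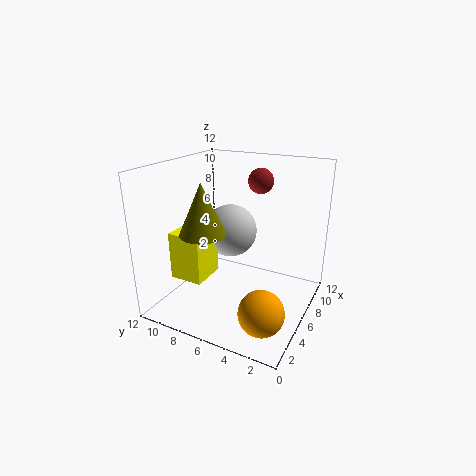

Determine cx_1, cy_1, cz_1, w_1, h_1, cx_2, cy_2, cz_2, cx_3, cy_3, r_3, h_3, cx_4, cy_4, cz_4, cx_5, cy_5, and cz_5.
cx_1 = 4; cy_1 = 8.75; cz_1 = 1.75; w_1 = 3.25; h_1 = 4.25; cx_2 = 9.25; cy_2 = 8.5; cz_2 = 5; cx_3 = 5.25; cy_3 = 9; r_3 = 2; h_3 = 4.5; cx_4 = 2.5; cy_4 = 2.25; cz_4 = 2; cx_5 = 7; cy_5 = 4.5; cz_5 = 10.75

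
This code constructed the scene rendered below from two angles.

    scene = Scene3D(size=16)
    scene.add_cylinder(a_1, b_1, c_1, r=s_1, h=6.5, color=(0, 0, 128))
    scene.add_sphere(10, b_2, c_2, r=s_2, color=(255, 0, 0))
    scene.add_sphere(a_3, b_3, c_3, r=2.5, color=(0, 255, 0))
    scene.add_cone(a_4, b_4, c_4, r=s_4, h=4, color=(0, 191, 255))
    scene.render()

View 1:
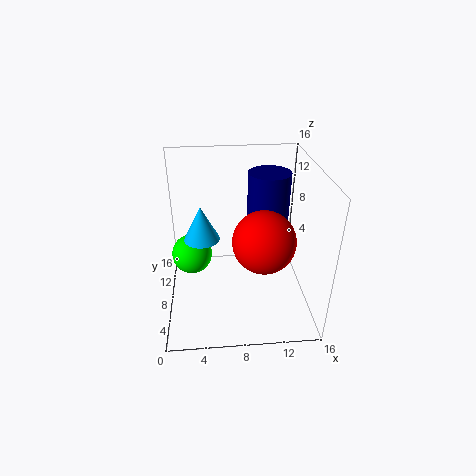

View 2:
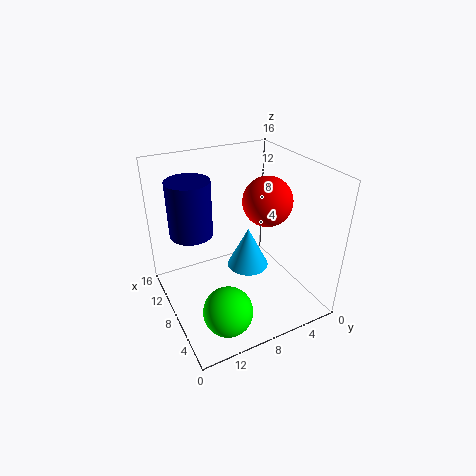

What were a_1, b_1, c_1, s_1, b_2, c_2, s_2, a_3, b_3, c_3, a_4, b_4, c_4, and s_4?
a_1 = 12
b_1 = 12
c_1 = 7.5
s_1 = 2.5
b_2 = 3
c_2 = 10.5
s_2 = 3
a_3 = 2.5
b_3 = 12
c_3 = 3.5
a_4 = 4
b_4 = 9
c_4 = 7.5
s_4 = 2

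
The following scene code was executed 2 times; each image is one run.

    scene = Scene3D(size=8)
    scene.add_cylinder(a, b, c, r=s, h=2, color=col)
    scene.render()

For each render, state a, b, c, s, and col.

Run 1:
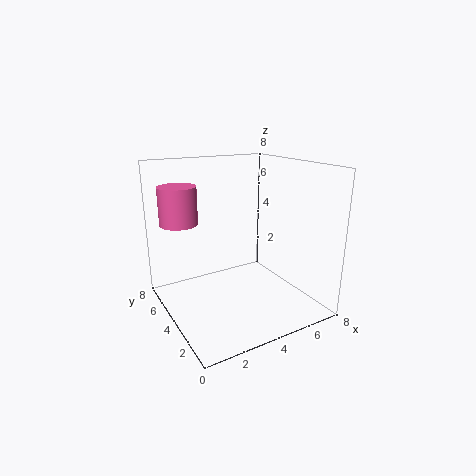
a = 1
b = 5
c = 5
s = 1
col = 'hotpink'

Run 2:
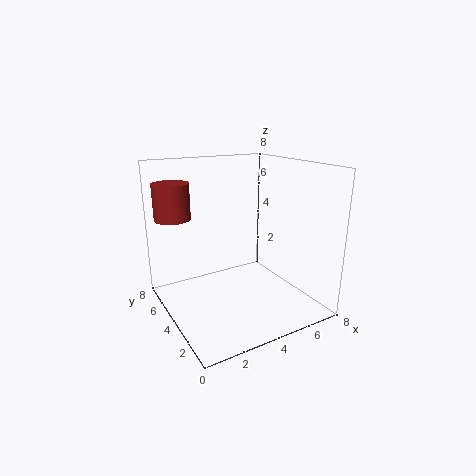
a = 1
b = 6
c = 5
s = 1
col = 'brown'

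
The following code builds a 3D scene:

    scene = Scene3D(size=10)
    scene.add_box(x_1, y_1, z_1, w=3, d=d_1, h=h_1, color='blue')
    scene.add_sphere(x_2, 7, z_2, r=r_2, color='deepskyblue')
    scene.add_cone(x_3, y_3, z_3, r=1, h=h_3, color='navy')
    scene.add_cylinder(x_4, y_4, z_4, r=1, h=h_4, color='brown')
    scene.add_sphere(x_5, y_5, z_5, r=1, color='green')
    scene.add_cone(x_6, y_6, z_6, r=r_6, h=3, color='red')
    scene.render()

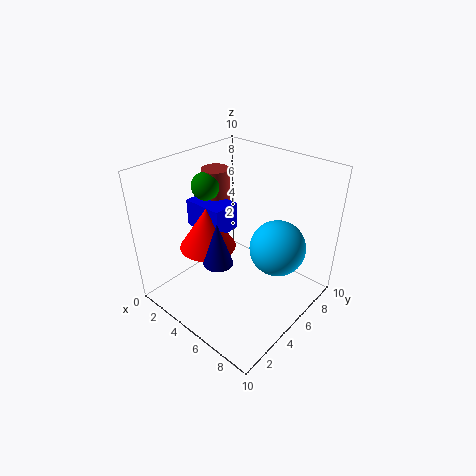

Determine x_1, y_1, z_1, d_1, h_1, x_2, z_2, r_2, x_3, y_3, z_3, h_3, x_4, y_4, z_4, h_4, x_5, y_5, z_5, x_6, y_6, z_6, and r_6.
x_1 = 1; y_1 = 4; z_1 = 5; d_1 = 2; h_1 = 2; x_2 = 7; z_2 = 4; r_2 = 2; x_3 = 5; y_3 = 3; z_3 = 4; h_3 = 3; x_4 = 2; y_4 = 6; z_4 = 5; h_4 = 4; x_5 = 2; y_5 = 5; z_5 = 8; x_6 = 3; y_6 = 4; z_6 = 4; r_6 = 2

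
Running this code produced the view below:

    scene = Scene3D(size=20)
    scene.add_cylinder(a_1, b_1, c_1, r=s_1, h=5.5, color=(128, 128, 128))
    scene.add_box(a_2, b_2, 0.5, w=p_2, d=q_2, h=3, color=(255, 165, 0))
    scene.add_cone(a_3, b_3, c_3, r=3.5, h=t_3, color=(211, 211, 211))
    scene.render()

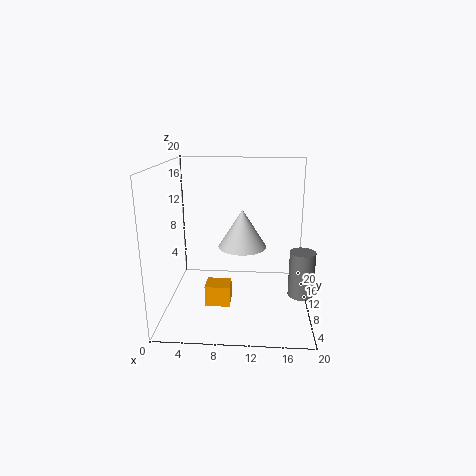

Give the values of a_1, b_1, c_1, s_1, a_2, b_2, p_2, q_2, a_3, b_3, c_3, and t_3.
a_1 = 18; b_1 = 3; c_1 = 5.5; s_1 = 1.5; a_2 = 5.5; b_2 = 7.5; p_2 = 3.5; q_2 = 3; a_3 = 10.5; b_3 = 12; c_3 = 8; t_3 = 5.5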